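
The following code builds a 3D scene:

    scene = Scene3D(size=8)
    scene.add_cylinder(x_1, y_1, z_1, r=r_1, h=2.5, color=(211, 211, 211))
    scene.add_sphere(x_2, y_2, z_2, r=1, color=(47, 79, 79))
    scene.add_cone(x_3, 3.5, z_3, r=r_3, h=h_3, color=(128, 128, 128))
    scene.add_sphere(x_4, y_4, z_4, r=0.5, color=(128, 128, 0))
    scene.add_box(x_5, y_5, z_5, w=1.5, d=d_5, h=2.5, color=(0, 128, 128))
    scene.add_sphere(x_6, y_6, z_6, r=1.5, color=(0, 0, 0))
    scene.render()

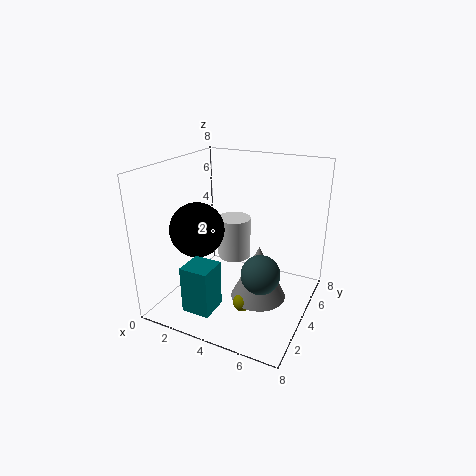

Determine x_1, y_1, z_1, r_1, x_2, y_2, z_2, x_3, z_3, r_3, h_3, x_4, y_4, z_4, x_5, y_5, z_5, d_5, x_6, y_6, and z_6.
x_1 = 3; y_1 = 5.5; z_1 = 2; r_1 = 1; x_2 = 6; y_2 = 2.5; z_2 = 3; x_3 = 5.5; z_3 = 1; r_3 = 1.5; h_3 = 3; x_4 = 5; y_4 = 2.5; z_4 = 1; x_5 = 2.5; y_5 = 0.5; z_5 = 1; d_5 = 1.5; x_6 = 2; y_6 = 3; z_6 = 4.5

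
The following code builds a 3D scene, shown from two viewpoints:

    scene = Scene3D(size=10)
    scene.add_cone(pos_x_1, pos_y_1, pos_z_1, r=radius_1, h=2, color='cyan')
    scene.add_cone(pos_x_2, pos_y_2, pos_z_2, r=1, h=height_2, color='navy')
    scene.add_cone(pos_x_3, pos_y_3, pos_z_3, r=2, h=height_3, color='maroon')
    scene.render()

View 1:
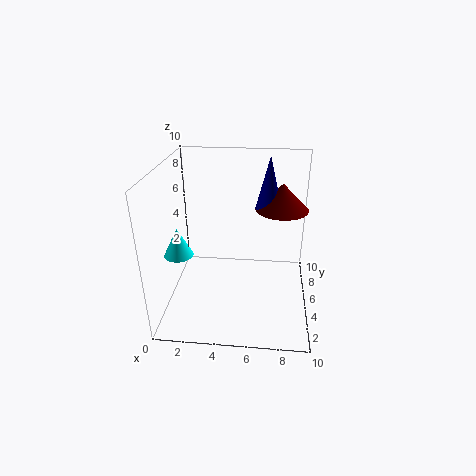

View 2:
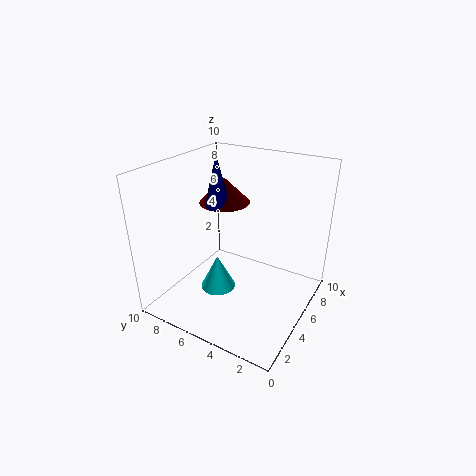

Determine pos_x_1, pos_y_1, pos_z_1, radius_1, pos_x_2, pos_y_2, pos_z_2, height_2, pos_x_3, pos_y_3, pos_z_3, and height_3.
pos_x_1 = 1
pos_y_1 = 4
pos_z_1 = 4
radius_1 = 1
pos_x_2 = 7
pos_y_2 = 8
pos_z_2 = 6
height_2 = 4
pos_x_3 = 8
pos_y_3 = 8
pos_z_3 = 6
height_3 = 2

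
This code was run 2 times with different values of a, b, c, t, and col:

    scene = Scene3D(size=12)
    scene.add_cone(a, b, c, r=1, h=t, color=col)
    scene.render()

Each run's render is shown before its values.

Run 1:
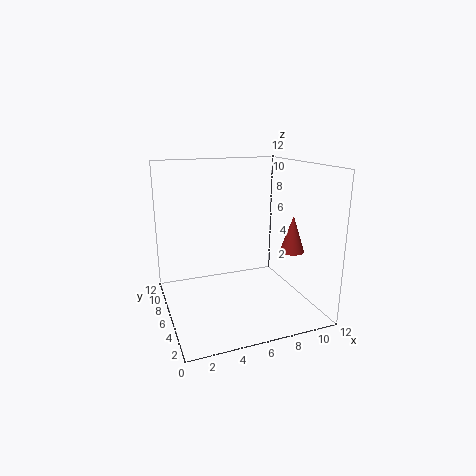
a = 10; b = 4; c = 5; t = 3; col = 'brown'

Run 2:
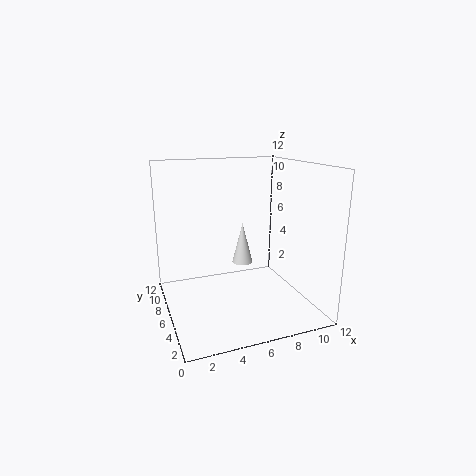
a = 8; b = 10; c = 2; t = 4; col = 'white'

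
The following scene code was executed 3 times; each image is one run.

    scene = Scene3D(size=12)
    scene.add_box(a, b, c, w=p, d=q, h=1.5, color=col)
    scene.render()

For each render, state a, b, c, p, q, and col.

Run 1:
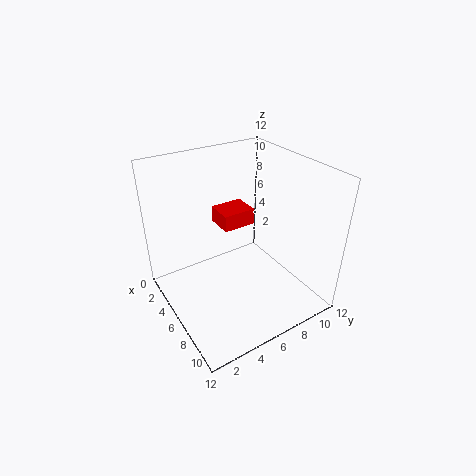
a = 1.5
b = 6
c = 5.5
p = 2.5
q = 3
col = 'red'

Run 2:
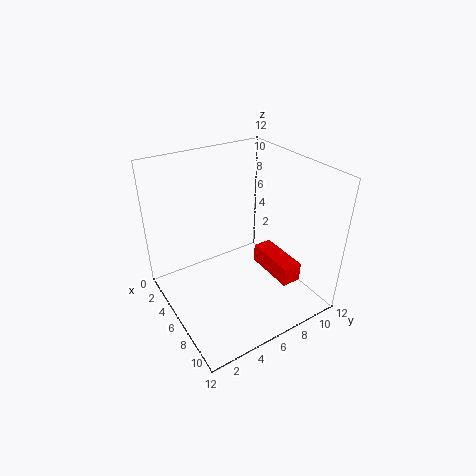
a = 7
b = 7
c = 4
p = 4
q = 1.5
col = 'red'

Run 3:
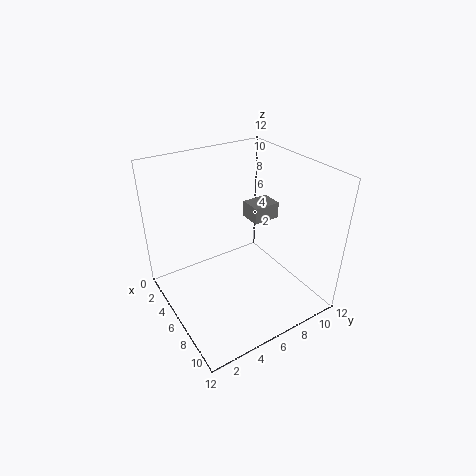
a = 3
b = 8.5
c = 6
p = 2
q = 2.5
col = 'gray'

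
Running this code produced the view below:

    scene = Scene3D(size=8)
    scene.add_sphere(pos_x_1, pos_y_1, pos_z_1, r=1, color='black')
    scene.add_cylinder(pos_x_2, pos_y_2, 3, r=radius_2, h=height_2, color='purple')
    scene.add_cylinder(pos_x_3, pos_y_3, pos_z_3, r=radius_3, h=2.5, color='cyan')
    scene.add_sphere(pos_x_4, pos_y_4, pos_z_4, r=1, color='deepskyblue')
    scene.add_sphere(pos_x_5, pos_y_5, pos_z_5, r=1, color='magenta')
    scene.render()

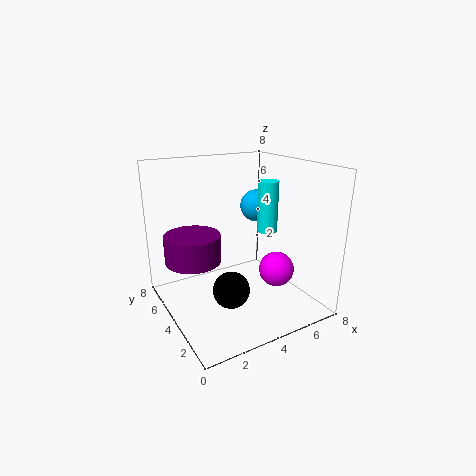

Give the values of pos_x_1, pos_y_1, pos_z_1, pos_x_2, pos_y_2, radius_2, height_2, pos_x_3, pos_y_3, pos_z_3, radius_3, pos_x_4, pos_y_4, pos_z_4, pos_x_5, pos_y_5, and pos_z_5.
pos_x_1 = 3; pos_y_1 = 3; pos_z_1 = 1.5; pos_x_2 = 1.5; pos_y_2 = 4.5; radius_2 = 1.5; height_2 = 1.5; pos_x_3 = 4.5; pos_y_3 = 2; pos_z_3 = 5; radius_3 = 0.5; pos_x_4 = 6.5; pos_y_4 = 6; pos_z_4 = 5; pos_x_5 = 6; pos_y_5 = 3; pos_z_5 = 2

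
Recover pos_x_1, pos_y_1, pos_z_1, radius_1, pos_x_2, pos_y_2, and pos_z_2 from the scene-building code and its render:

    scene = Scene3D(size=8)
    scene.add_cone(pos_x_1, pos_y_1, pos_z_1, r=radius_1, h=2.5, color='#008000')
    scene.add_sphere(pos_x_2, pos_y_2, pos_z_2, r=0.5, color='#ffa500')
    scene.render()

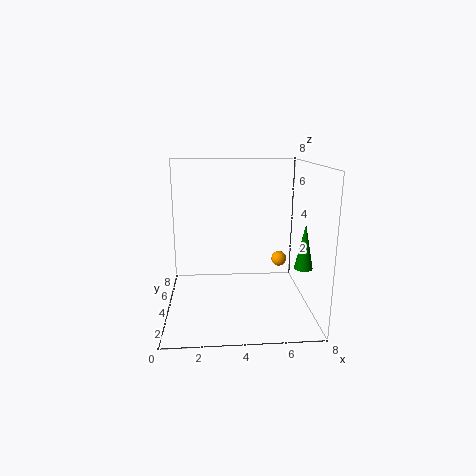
pos_x_1 = 7.5; pos_y_1 = 3; pos_z_1 = 2.5; radius_1 = 0.5; pos_x_2 = 7; pos_y_2 = 7; pos_z_2 = 1.5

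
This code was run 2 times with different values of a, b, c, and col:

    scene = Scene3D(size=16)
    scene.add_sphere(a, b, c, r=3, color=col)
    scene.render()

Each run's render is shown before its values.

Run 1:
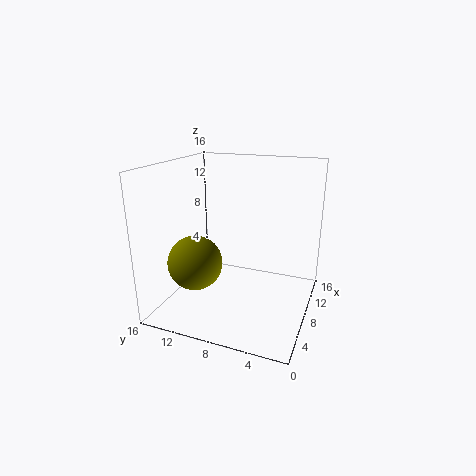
a = 5.25; b = 12; c = 5.5; col = 'olive'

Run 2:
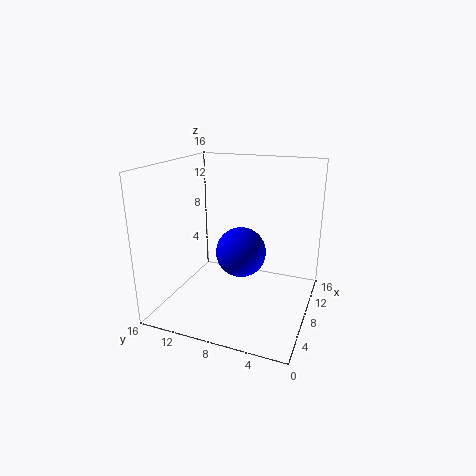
a = 10.25; b = 8.5; c = 5.25; col = 'blue'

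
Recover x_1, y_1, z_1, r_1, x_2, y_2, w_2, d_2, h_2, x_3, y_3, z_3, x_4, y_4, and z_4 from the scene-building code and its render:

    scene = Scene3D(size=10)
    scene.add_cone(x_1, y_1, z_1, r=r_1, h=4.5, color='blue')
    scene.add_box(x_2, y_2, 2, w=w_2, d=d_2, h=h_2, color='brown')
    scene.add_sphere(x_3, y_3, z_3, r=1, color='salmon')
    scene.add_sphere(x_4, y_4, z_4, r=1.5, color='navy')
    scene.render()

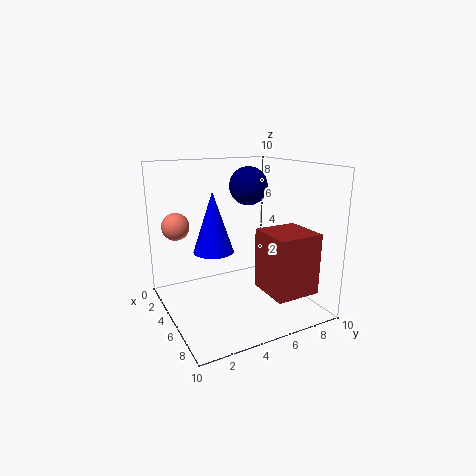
x_1 = 3, y_1 = 4, z_1 = 3.5, r_1 = 1.5, x_2 = 6.5, y_2 = 5.5, w_2 = 3, d_2 = 3, h_2 = 4, x_3 = 2, y_3 = 1.5, z_3 = 5.5, x_4 = 2, y_4 = 7.5, z_4 = 8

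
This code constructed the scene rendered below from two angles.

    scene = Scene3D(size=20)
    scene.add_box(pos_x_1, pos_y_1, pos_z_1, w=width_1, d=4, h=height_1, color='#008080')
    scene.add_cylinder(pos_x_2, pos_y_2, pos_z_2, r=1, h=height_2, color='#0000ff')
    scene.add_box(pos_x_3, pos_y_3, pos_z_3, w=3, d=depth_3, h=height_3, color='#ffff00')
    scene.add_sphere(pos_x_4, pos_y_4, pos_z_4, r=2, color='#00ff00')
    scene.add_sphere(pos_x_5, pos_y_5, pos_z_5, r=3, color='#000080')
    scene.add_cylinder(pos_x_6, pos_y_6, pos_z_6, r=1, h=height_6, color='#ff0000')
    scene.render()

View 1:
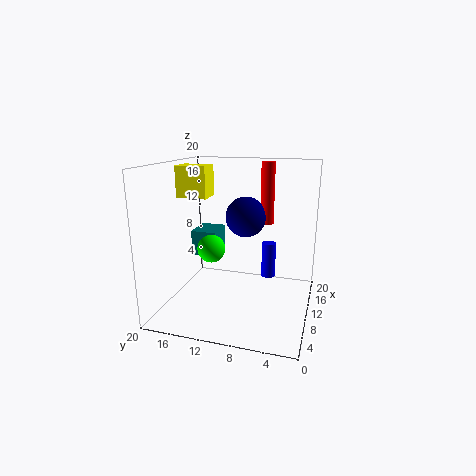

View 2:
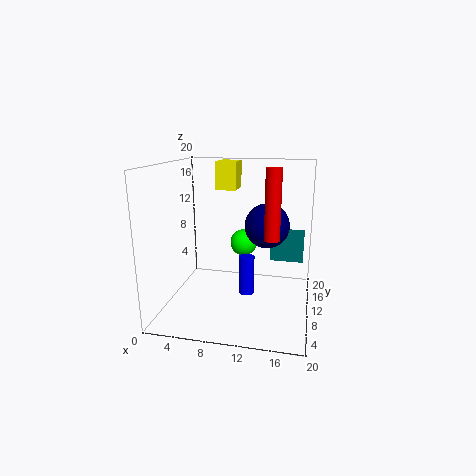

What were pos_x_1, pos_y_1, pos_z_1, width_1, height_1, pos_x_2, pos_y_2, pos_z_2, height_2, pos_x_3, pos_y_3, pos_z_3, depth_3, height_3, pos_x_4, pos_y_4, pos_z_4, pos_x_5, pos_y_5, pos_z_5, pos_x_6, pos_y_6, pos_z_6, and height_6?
pos_x_1 = 14, pos_y_1 = 15, pos_z_1 = 5, width_1 = 5, height_1 = 4, pos_x_2 = 12, pos_y_2 = 6, pos_z_2 = 4, height_2 = 5, pos_x_3 = 6, pos_y_3 = 13, pos_z_3 = 16, depth_3 = 4, height_3 = 4, pos_x_4 = 10, pos_y_4 = 14, pos_z_4 = 8, pos_x_5 = 14, pos_y_5 = 10, pos_z_5 = 12, pos_x_6 = 15, pos_y_6 = 7, pos_z_6 = 11, height_6 = 9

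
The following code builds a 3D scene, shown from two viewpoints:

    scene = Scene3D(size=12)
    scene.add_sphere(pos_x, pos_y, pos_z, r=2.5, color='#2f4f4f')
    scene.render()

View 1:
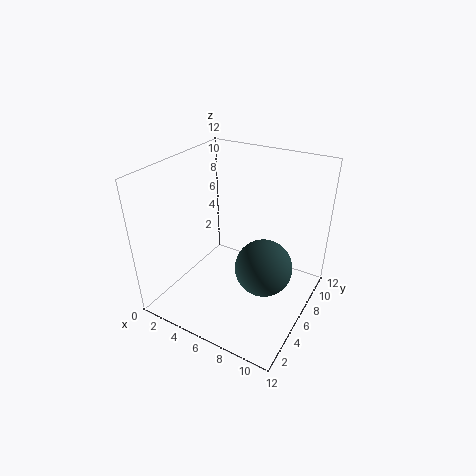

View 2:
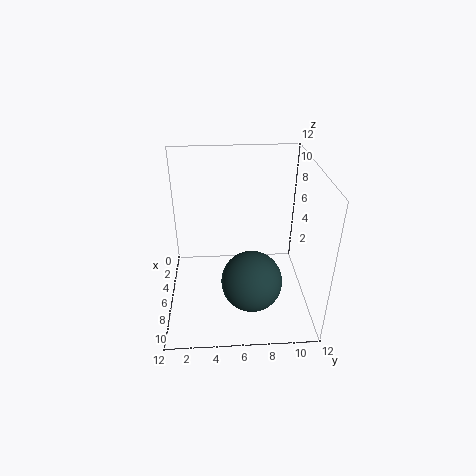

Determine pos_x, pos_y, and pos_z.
pos_x = 8; pos_y = 7; pos_z = 3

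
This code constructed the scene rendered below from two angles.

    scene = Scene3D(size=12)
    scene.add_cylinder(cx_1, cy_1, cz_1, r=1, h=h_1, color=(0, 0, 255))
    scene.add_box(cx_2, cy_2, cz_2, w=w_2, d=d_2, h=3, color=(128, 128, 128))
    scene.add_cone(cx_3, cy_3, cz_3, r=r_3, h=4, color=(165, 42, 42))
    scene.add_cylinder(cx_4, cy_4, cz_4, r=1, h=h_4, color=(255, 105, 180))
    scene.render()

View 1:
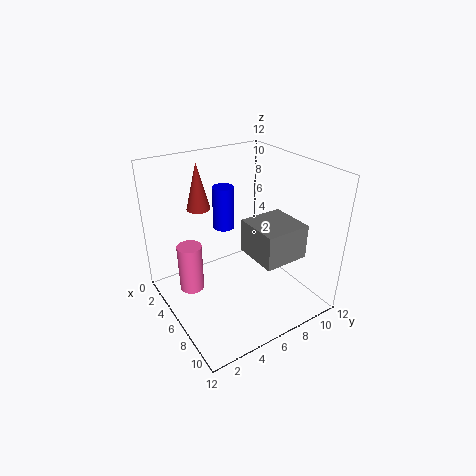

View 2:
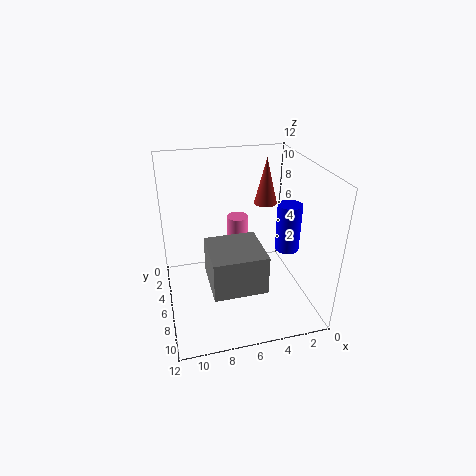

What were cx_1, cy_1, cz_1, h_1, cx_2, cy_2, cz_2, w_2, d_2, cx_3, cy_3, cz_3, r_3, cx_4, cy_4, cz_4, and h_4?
cx_1 = 2, cy_1 = 7, cz_1 = 5, h_1 = 4, cx_2 = 5, cy_2 = 7, cz_2 = 4, w_2 = 4, d_2 = 4, cx_3 = 3, cy_3 = 4, cz_3 = 8, r_3 = 1, cx_4 = 5, cy_4 = 2, cz_4 = 2, h_4 = 4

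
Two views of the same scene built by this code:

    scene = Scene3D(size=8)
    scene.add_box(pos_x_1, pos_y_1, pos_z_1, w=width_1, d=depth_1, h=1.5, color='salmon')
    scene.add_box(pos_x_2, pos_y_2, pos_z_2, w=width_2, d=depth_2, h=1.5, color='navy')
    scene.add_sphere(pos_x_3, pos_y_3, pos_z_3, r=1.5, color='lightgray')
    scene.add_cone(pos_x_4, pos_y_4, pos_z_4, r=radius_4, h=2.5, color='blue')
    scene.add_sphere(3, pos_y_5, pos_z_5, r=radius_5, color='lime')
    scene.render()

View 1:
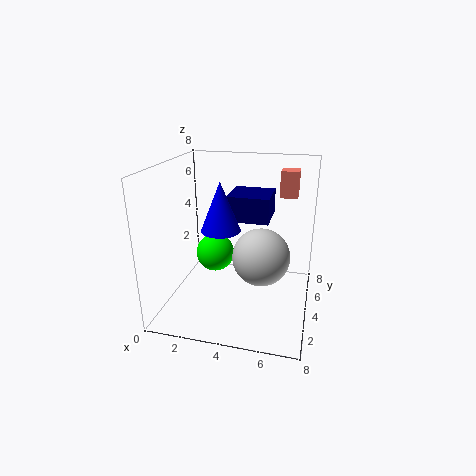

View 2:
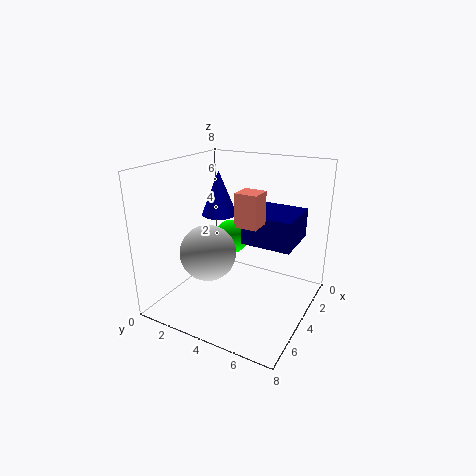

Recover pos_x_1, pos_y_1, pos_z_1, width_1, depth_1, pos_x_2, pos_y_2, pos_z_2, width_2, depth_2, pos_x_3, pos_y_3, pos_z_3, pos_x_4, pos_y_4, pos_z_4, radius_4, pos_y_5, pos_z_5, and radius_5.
pos_x_1 = 6; pos_y_1 = 5.5; pos_z_1 = 6; width_1 = 1; depth_1 = 1; pos_x_2 = 3; pos_y_2 = 5; pos_z_2 = 4.5; width_2 = 2.5; depth_2 = 2.5; pos_x_3 = 5.5; pos_y_3 = 3; pos_z_3 = 3.5; pos_x_4 = 3.5; pos_y_4 = 2.5; pos_z_4 = 5; radius_4 = 1; pos_y_5 = 3; pos_z_5 = 3.5; radius_5 = 1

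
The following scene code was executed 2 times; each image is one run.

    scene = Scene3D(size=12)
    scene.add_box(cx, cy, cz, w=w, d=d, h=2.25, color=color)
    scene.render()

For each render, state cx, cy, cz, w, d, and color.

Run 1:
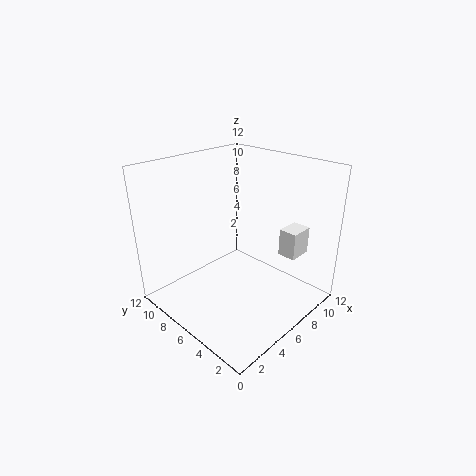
cx = 8
cy = 1.75
cz = 4.75
w = 2
d = 1.5
color = 'white'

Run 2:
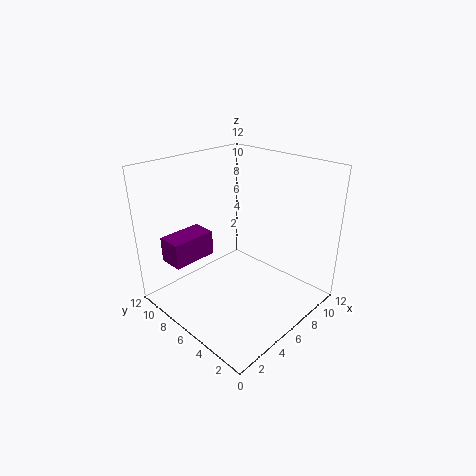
cx = 2
cy = 9.25
cz = 3.25
w = 4
d = 2.25
color = 'purple'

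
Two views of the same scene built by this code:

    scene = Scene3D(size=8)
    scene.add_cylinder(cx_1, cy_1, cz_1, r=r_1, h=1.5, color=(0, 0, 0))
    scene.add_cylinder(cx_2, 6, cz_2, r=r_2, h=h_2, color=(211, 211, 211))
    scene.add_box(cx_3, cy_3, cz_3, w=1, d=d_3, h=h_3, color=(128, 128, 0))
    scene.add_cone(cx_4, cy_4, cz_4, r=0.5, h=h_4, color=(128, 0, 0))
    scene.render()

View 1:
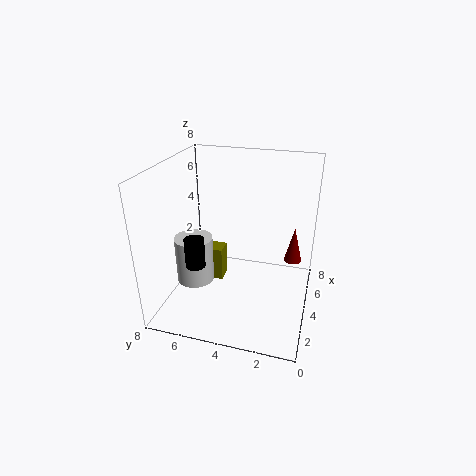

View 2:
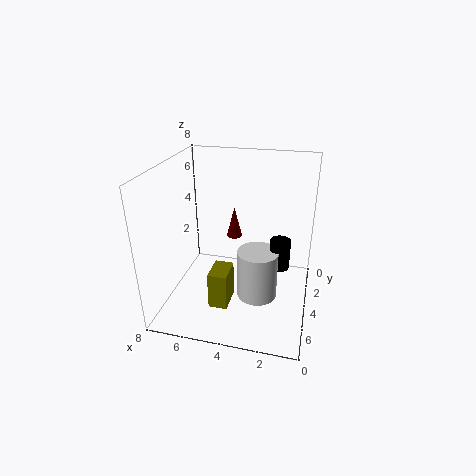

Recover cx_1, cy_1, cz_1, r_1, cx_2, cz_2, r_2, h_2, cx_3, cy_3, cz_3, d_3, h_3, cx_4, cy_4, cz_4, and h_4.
cx_1 = 1.5, cy_1 = 5.5, cz_1 = 3.5, r_1 = 0.5, cx_2 = 2.5, cz_2 = 2, r_2 = 1, h_2 = 2.5, cx_3 = 4, cy_3 = 5, cz_3 = 1, d_3 = 1.5, h_3 = 2, cx_4 = 5, cy_4 = 1, cz_4 = 2.5, h_4 = 2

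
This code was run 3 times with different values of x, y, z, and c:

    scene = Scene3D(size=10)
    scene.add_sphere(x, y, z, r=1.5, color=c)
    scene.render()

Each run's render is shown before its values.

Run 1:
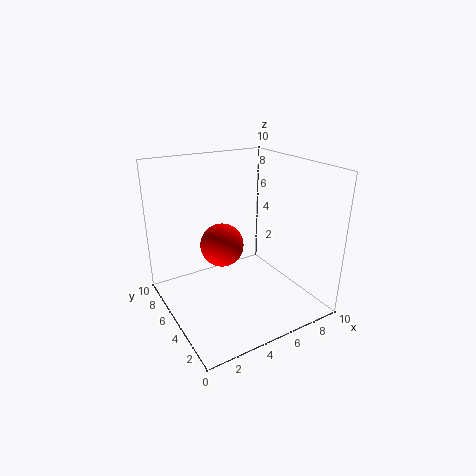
x = 4
y = 5.5
z = 4.5
c = 'red'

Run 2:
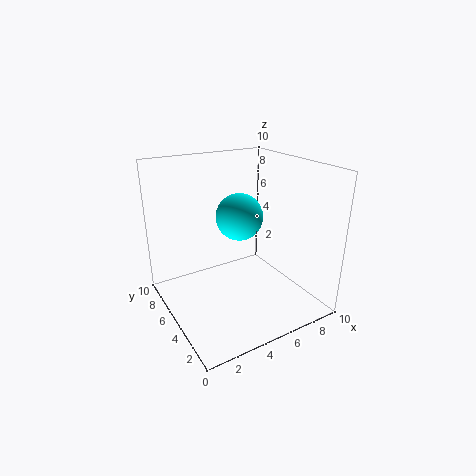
x = 4.5
y = 4
z = 7
c = 'cyan'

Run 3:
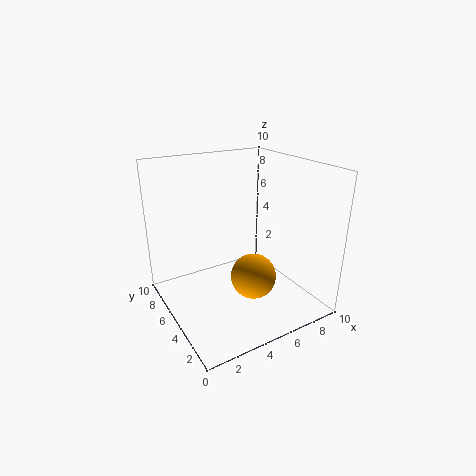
x = 5
y = 3
z = 3
c = 'orange'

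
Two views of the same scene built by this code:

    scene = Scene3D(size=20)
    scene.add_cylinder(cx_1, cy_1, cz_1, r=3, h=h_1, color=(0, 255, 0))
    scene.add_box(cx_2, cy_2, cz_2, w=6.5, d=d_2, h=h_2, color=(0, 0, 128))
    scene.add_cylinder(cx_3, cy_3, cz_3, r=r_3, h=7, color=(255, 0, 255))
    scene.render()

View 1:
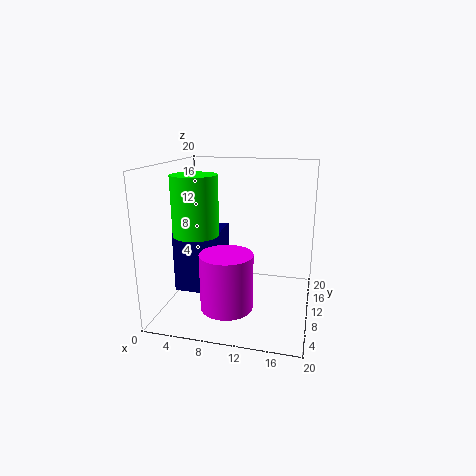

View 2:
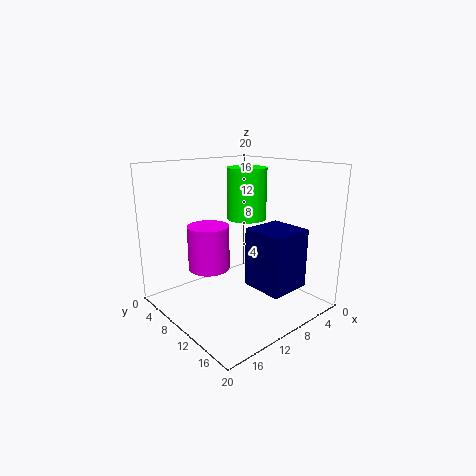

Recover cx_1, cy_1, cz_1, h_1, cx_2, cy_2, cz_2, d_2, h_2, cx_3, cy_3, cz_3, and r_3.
cx_1 = 5.25; cy_1 = 6.5; cz_1 = 11.25; h_1 = 7.75; cx_2 = 0.75; cy_2 = 8.5; cz_2 = 1.5; d_2 = 6.5; h_2 = 9; cx_3 = 10.25; cy_3 = 3.25; cz_3 = 3.25; r_3 = 3.25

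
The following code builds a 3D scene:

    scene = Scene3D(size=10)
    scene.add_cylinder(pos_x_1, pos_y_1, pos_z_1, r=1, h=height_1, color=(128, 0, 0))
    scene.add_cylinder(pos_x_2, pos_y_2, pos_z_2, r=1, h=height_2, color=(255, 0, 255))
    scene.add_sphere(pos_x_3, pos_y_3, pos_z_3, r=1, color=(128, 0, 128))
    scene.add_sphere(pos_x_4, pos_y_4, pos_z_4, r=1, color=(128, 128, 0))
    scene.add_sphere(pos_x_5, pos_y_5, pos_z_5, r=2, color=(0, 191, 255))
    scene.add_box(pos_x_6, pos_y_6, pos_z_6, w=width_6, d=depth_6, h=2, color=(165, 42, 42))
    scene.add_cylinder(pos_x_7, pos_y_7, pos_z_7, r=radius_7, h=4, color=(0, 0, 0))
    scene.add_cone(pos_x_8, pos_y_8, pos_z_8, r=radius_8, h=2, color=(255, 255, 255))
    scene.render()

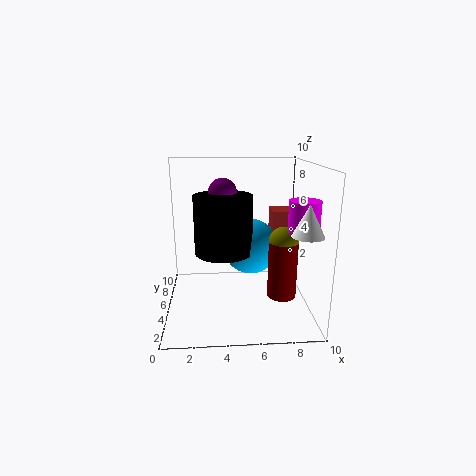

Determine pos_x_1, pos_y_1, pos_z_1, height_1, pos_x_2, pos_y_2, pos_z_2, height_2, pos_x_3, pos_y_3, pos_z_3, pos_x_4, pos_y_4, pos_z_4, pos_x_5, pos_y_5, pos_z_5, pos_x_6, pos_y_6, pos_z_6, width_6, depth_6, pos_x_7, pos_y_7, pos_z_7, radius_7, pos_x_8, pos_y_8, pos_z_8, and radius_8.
pos_x_1 = 8, pos_y_1 = 4, pos_z_1 = 1, height_1 = 4, pos_x_2 = 9, pos_y_2 = 3, pos_z_2 = 6, height_2 = 2, pos_x_3 = 4, pos_y_3 = 6, pos_z_3 = 8, pos_x_4 = 8, pos_y_4 = 4, pos_z_4 = 5, pos_x_5 = 6, pos_y_5 = 6, pos_z_5 = 4, pos_x_6 = 8, pos_y_6 = 8, pos_z_6 = 4, width_6 = 2, depth_6 = 2, pos_x_7 = 4, pos_y_7 = 5, pos_z_7 = 4, radius_7 = 2, pos_x_8 = 9, pos_y_8 = 2, pos_z_8 = 6, radius_8 = 1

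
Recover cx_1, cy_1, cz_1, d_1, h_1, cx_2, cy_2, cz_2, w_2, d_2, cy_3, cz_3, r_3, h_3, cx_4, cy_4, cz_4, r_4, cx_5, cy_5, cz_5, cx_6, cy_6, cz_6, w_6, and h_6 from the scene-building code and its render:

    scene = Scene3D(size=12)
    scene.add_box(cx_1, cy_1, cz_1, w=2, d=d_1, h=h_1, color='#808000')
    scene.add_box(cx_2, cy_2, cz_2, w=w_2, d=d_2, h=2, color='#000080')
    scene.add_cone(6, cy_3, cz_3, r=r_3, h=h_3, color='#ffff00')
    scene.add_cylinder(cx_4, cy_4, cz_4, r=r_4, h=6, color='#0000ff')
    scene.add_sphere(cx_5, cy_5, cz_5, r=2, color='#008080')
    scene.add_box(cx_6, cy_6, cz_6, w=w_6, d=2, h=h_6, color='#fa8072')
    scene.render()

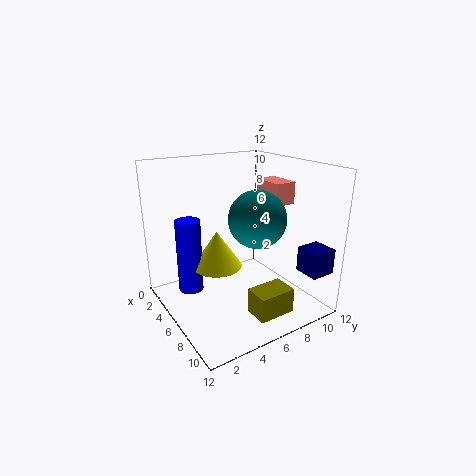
cx_1 = 9, cy_1 = 5, cz_1 = 1, d_1 = 3, h_1 = 2, cx_2 = 10, cy_2 = 9, cz_2 = 4, w_2 = 2, d_2 = 2, cy_3 = 4, cz_3 = 4, r_3 = 2, h_3 = 3, cx_4 = 5, cy_4 = 2, cz_4 = 2, r_4 = 1, cx_5 = 10, cy_5 = 5, cz_5 = 9, cx_6 = 3, cy_6 = 10, cz_6 = 8, w_6 = 3, h_6 = 2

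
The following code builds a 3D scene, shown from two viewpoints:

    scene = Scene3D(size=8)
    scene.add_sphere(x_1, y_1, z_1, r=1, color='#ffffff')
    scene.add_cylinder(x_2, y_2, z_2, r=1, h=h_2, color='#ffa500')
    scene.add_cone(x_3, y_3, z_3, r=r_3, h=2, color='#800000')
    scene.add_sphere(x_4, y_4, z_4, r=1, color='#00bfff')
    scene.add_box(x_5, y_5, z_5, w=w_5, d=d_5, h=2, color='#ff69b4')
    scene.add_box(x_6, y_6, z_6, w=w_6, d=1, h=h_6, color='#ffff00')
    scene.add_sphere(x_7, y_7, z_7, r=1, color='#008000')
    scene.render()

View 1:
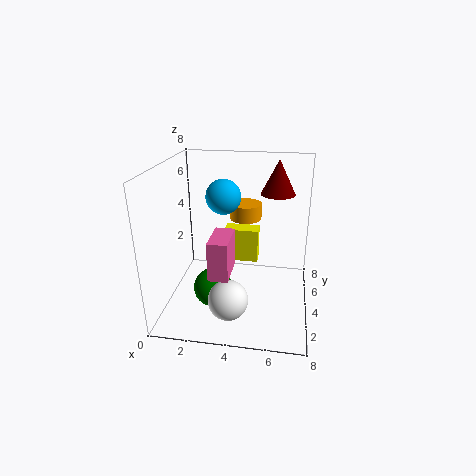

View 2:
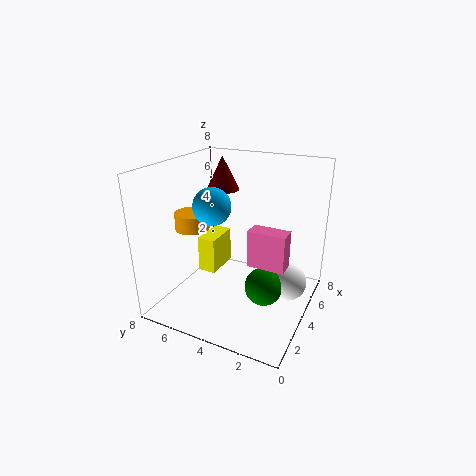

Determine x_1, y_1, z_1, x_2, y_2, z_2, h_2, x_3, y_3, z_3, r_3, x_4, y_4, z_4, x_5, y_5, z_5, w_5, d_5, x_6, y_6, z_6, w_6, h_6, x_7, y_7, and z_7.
x_1 = 4; y_1 = 1; z_1 = 2; x_2 = 4; y_2 = 7; z_2 = 4; h_2 = 1; x_3 = 6; y_3 = 6; z_3 = 6; r_3 = 1; x_4 = 3; y_4 = 5; z_4 = 6; x_5 = 3; y_5 = 1; z_5 = 3; w_5 = 1; d_5 = 2; x_6 = 3; y_6 = 5; z_6 = 2; w_6 = 2; h_6 = 2; x_7 = 3; y_7 = 2; z_7 = 2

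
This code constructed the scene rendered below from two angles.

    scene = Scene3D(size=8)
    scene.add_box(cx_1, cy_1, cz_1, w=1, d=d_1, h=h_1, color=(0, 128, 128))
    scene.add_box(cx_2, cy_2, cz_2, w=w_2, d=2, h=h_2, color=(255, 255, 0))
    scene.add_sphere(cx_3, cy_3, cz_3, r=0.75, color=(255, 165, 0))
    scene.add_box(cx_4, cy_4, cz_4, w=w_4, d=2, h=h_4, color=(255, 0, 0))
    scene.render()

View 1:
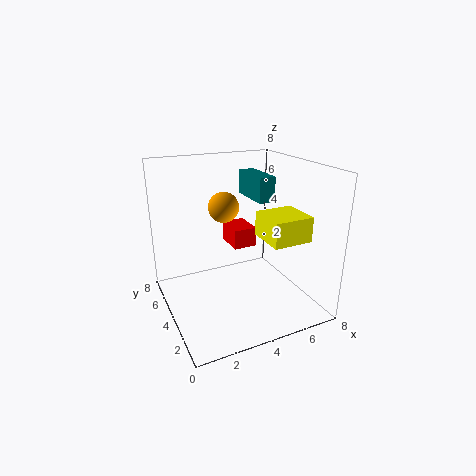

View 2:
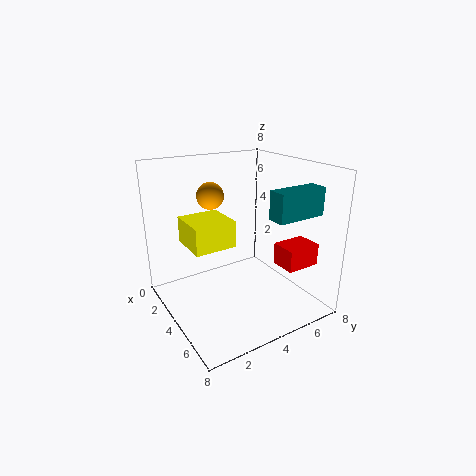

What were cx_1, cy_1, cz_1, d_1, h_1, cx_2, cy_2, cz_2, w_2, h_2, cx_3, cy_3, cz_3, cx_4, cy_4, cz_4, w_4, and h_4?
cx_1 = 5.75; cy_1 = 4.75; cz_1 = 5.5; d_1 = 2.75; h_1 = 1.5; cx_2 = 4.25; cy_2 = 0.5; cz_2 = 4.75; w_2 = 2; h_2 = 1.25; cx_3 = 2.75; cy_3 = 3; cz_3 = 6.25; cx_4 = 4.75; cy_4 = 6; cz_4 = 2.25; w_4 = 1.5; h_4 = 1.25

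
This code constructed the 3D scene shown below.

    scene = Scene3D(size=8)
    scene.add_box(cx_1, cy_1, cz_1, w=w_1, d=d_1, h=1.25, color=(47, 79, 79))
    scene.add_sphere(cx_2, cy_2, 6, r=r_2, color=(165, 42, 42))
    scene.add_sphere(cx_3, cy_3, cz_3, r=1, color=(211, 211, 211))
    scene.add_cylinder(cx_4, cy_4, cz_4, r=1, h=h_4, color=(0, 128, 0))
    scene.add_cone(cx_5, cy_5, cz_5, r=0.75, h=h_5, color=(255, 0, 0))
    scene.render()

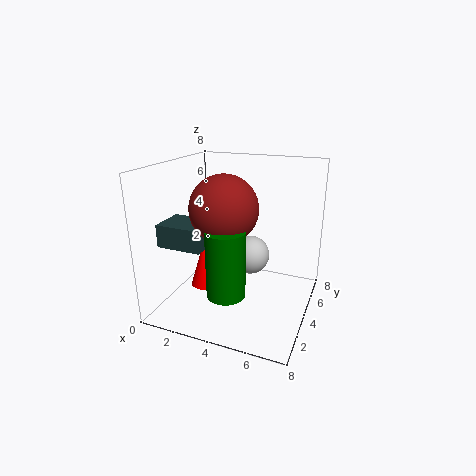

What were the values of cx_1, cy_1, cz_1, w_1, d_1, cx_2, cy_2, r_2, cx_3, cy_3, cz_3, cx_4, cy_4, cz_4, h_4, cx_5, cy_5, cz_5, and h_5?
cx_1 = 0.25; cy_1 = 1.75; cz_1 = 3.75; w_1 = 2.5; d_1 = 2; cx_2 = 3.75; cy_2 = 2.75; r_2 = 1.75; cx_3 = 5; cy_3 = 3.25; cz_3 = 3.5; cx_4 = 4.25; cy_4 = 1.75; cz_4 = 1.75; h_4 = 3.5; cx_5 = 2.5; cy_5 = 2.75; cz_5 = 1.5; h_5 = 2.5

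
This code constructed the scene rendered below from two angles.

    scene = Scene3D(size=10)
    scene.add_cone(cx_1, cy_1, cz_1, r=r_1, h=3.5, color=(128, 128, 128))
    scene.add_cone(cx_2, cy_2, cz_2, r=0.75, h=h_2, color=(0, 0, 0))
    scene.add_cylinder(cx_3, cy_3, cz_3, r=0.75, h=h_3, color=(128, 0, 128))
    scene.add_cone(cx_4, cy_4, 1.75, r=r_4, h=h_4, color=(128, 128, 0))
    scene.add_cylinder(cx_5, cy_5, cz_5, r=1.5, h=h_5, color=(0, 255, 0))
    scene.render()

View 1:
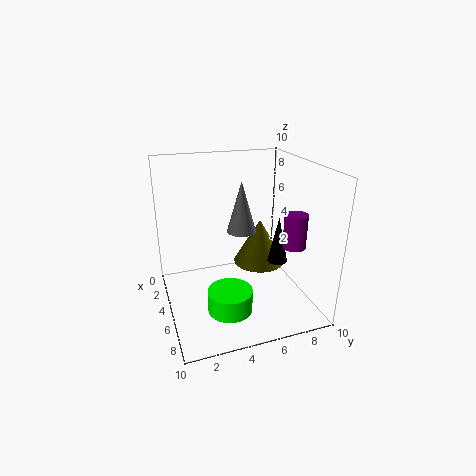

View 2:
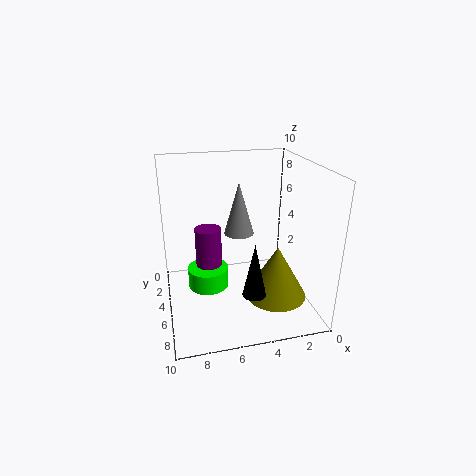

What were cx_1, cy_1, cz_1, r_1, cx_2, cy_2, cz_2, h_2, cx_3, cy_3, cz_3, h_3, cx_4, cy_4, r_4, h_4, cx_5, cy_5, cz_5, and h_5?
cx_1 = 5; cy_1 = 5.25; cz_1 = 5.5; r_1 = 1; cx_2 = 4.75; cy_2 = 8.25; cz_2 = 2.5; h_2 = 3.5; cx_3 = 7.5; cy_3 = 8; cz_3 = 5; h_3 = 2.25; cx_4 = 3; cy_4 = 7.5; r_4 = 2; h_4 = 3.5; cx_5 = 7; cy_5 = 3.75; cz_5 = 0.75; h_5 = 1.5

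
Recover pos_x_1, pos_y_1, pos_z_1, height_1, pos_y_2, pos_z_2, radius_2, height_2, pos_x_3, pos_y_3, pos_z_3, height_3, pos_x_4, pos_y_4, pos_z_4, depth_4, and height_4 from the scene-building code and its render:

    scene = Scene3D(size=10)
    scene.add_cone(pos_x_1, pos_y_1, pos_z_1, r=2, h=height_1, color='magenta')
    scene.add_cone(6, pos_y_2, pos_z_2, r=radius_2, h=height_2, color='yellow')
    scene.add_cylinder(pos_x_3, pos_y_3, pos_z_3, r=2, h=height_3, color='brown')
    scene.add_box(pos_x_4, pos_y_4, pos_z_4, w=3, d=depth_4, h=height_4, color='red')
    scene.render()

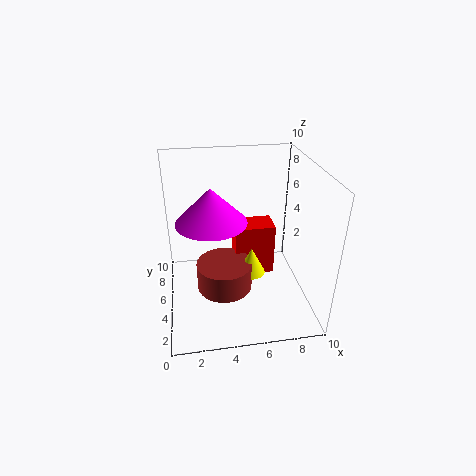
pos_x_1 = 3
pos_y_1 = 2
pos_z_1 = 8
height_1 = 2
pos_y_2 = 5
pos_z_2 = 2
radius_2 = 1
height_2 = 2
pos_x_3 = 4
pos_y_3 = 5
pos_z_3 = 1
height_3 = 2
pos_x_4 = 5
pos_y_4 = 6
pos_z_4 = 1
depth_4 = 2
height_4 = 4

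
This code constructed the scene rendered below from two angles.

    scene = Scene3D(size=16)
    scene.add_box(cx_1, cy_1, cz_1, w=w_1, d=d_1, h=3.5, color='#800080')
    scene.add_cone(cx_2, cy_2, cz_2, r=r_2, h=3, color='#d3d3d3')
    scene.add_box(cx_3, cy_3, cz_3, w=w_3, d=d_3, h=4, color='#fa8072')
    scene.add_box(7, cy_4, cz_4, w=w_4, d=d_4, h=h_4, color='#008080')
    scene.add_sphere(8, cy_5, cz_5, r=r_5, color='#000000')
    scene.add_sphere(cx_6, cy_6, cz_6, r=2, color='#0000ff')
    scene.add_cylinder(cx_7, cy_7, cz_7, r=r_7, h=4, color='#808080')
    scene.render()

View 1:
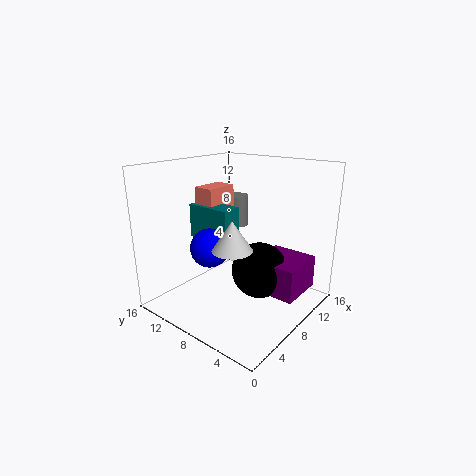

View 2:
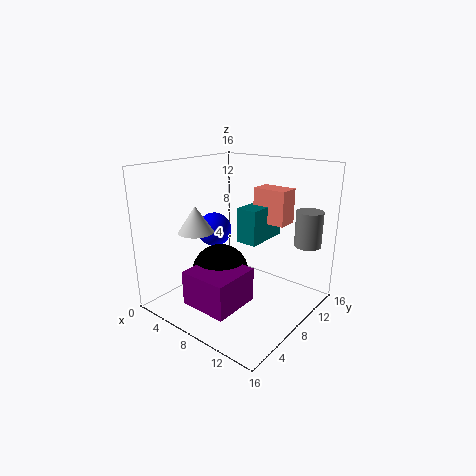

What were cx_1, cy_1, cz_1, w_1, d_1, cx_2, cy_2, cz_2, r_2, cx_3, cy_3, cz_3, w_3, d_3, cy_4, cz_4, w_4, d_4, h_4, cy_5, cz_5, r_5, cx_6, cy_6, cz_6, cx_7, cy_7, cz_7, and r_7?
cx_1 = 7
cy_1 = 0.5
cz_1 = 3
w_1 = 5
d_1 = 5
cx_2 = 4
cy_2 = 5.5
cz_2 = 8.5
r_2 = 2
cx_3 = 7.5
cy_3 = 11.5
cz_3 = 9
w_3 = 4
d_3 = 2.5
cy_4 = 9
cz_4 = 7
w_4 = 2.5
d_4 = 5.5
h_4 = 4
cy_5 = 5
cz_5 = 5
r_5 = 3
cx_6 = 4
cy_6 = 8.5
cz_6 = 8
cx_7 = 14
cy_7 = 13
cz_7 = 7
r_7 = 1.5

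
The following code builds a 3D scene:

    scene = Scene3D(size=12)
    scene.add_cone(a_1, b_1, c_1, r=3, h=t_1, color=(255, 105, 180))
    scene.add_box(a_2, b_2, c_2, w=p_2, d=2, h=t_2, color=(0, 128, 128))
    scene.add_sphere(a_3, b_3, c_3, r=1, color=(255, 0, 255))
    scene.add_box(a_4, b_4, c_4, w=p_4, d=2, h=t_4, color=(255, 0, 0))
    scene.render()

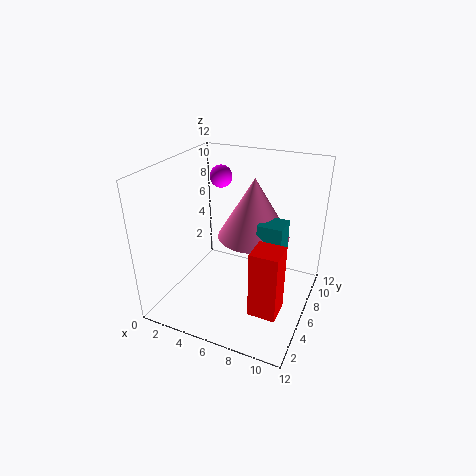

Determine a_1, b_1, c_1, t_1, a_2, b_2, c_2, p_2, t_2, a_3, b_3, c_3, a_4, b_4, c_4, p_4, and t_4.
a_1 = 7, b_1 = 7, c_1 = 6, t_1 = 5, a_2 = 8, b_2 = 5, c_2 = 4, p_2 = 2, t_2 = 4, a_3 = 3, b_3 = 9, c_3 = 10, a_4 = 9, b_4 = 1, c_4 = 3, p_4 = 2, t_4 = 5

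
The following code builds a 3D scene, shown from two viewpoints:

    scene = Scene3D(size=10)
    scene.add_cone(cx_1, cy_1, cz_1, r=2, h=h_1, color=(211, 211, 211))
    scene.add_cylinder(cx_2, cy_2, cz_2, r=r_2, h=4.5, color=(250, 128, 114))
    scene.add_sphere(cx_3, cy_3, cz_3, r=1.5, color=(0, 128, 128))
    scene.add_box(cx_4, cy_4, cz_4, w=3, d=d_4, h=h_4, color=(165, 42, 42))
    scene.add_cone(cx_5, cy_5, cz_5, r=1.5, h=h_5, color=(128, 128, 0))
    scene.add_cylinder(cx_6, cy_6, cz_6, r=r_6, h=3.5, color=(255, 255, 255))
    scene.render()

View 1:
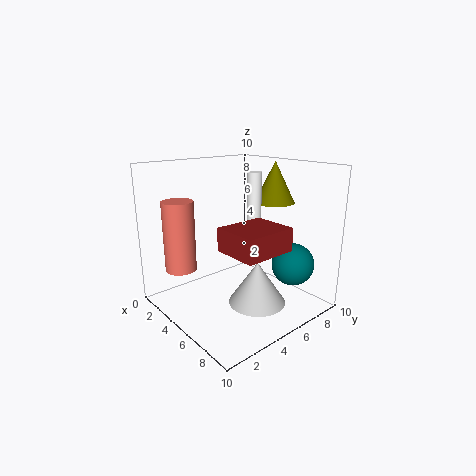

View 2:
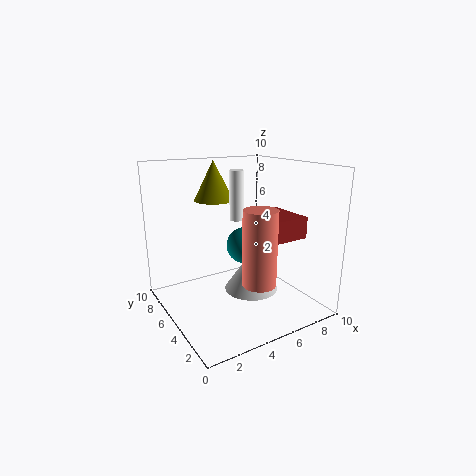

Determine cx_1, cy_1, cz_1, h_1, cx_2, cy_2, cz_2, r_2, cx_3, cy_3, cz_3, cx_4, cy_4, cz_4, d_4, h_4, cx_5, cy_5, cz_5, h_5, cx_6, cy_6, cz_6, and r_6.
cx_1 = 6.5, cy_1 = 5.5, cz_1 = 0.5, h_1 = 3, cx_2 = 4, cy_2 = 1, cz_2 = 3.5, r_2 = 1, cx_3 = 7.5, cy_3 = 8, cz_3 = 3, cx_4 = 6, cy_4 = 2.5, cz_4 = 5, d_4 = 3.5, h_4 = 1.5, cx_5 = 5, cy_5 = 8.5, cz_5 = 7, h_5 = 3, cx_6 = 5.5, cy_6 = 6, cz_6 = 6, r_6 = 0.5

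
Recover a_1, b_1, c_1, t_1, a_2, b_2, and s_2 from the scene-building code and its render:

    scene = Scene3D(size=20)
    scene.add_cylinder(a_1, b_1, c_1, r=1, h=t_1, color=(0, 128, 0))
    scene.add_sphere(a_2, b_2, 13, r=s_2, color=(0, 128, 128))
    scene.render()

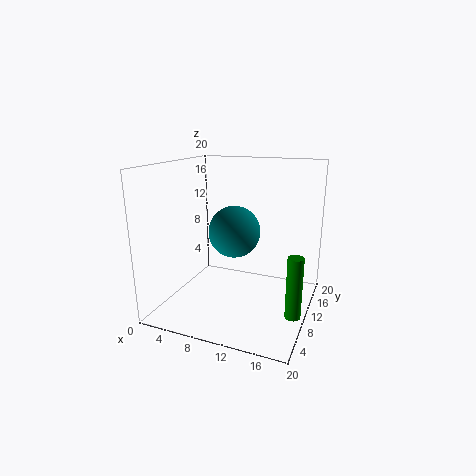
a_1 = 19
b_1 = 6
c_1 = 2
t_1 = 8
a_2 = 12
b_2 = 4
s_2 = 3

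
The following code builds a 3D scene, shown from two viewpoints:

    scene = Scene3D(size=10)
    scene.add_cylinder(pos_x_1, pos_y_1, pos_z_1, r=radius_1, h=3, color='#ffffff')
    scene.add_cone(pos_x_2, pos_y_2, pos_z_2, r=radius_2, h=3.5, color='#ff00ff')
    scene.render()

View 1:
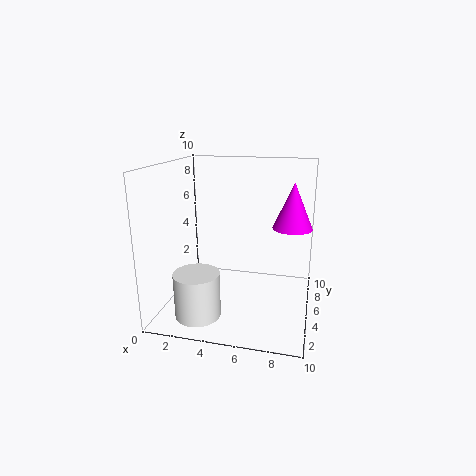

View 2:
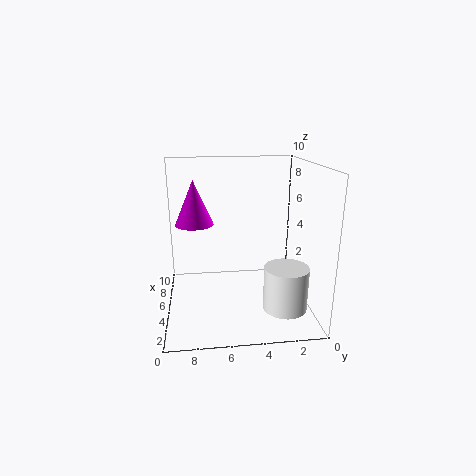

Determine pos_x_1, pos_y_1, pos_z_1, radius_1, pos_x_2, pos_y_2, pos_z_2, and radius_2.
pos_x_1 = 3, pos_y_1 = 2, pos_z_1 = 0.5, radius_1 = 1.5, pos_x_2 = 8.5, pos_y_2 = 8, pos_z_2 = 5, radius_2 = 1.5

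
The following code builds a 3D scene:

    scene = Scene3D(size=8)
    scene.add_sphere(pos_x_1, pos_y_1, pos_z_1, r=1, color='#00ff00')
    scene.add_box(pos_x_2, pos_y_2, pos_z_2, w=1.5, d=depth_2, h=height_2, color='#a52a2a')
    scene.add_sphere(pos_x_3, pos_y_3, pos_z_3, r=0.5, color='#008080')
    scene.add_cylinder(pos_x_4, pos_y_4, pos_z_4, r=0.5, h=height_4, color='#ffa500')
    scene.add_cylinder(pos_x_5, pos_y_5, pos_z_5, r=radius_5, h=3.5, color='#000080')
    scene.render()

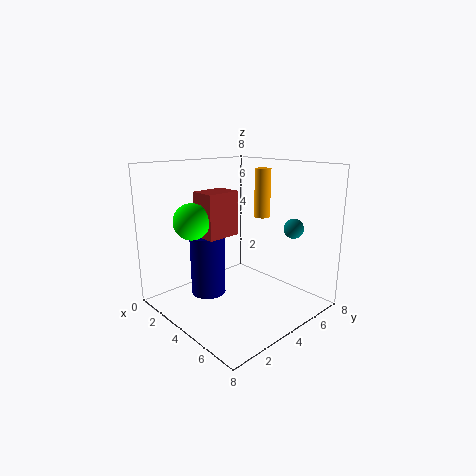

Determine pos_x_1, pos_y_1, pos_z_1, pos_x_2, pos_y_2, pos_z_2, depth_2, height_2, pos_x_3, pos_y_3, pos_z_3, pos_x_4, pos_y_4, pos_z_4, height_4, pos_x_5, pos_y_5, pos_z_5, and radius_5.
pos_x_1 = 2.5, pos_y_1 = 2, pos_z_1 = 5, pos_x_2 = 2, pos_y_2 = 2.5, pos_z_2 = 4, depth_2 = 2, height_2 = 2.5, pos_x_3 = 7, pos_y_3 = 5, pos_z_3 = 5, pos_x_4 = 3, pos_y_4 = 7, pos_z_4 = 4.5, height_4 = 3, pos_x_5 = 2.5, pos_y_5 = 3, pos_z_5 = 0.5, radius_5 = 1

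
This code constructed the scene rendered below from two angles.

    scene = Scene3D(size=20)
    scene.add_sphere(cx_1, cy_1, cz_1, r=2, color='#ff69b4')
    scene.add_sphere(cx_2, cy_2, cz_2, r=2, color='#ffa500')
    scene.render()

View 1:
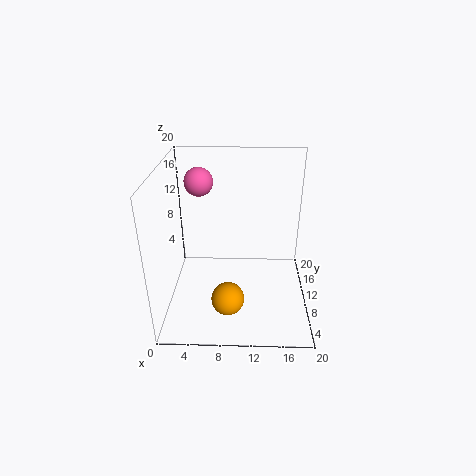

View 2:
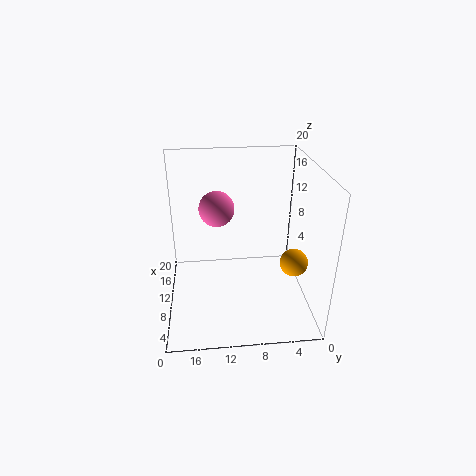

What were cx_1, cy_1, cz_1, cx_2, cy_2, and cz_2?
cx_1 = 4.5; cy_1 = 13; cz_1 = 17; cx_2 = 9; cy_2 = 2; cz_2 = 6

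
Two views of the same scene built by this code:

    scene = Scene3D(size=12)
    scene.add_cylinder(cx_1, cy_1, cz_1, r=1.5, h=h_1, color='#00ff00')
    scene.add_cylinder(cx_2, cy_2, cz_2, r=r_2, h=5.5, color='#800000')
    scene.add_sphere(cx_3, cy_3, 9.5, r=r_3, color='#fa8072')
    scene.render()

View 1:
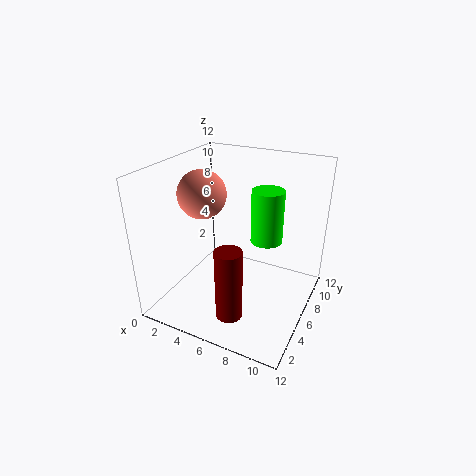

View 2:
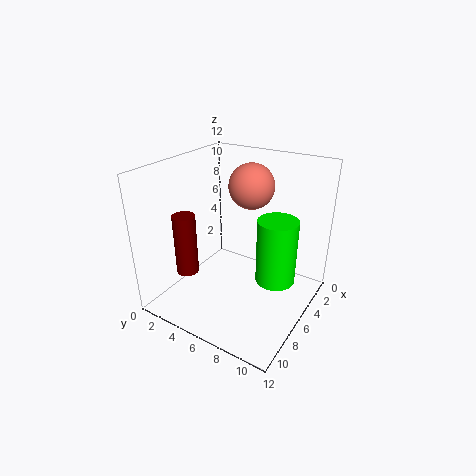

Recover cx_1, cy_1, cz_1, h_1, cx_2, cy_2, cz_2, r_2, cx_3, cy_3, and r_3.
cx_1 = 7; cy_1 = 10; cz_1 = 4; h_1 = 5; cx_2 = 7.5; cy_2 = 1.5; cz_2 = 2; r_2 = 1; cx_3 = 3; cy_3 = 5.5; r_3 = 2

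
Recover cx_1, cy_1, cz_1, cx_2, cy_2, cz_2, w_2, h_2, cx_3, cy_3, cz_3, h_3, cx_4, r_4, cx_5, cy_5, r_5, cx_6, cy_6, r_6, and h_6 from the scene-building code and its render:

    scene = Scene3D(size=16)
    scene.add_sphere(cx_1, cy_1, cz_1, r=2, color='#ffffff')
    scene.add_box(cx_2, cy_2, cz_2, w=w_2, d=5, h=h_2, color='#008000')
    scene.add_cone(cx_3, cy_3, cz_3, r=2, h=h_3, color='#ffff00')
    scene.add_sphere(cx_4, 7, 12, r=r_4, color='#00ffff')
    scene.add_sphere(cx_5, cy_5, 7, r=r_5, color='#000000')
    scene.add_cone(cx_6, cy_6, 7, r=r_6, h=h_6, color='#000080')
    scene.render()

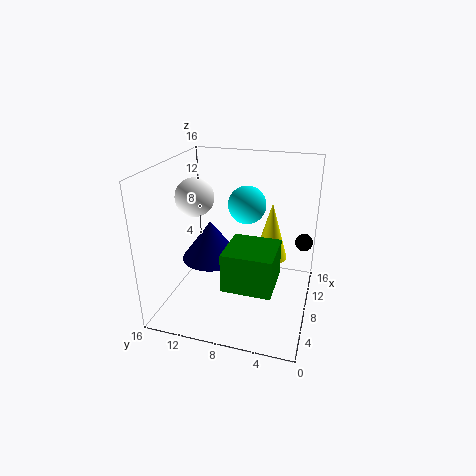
cx_1 = 6; cy_1 = 12; cz_1 = 13; cx_2 = 2; cy_2 = 3; cz_2 = 5; w_2 = 5; h_2 = 4; cx_3 = 12; cy_3 = 5; cz_3 = 4; h_3 = 7; cx_4 = 8; r_4 = 2; cx_5 = 11; cy_5 = 1; r_5 = 1; cx_6 = 5; cy_6 = 10; r_6 = 3; h_6 = 4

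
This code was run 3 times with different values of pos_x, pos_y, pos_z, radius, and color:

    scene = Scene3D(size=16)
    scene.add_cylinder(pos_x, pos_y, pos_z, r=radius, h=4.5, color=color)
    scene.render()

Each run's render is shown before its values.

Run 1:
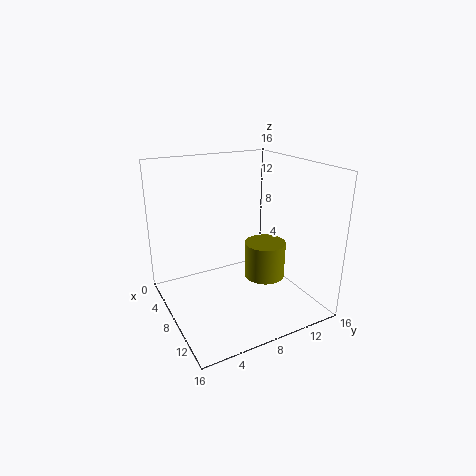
pos_x = 6.75
pos_y = 12.5
pos_z = 1.5
radius = 2.5
color = 'olive'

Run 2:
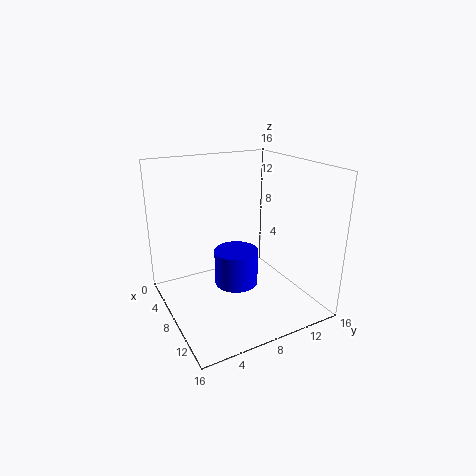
pos_x = 4.75
pos_y = 9.5
pos_z = 0.25
radius = 2.75
color = 'blue'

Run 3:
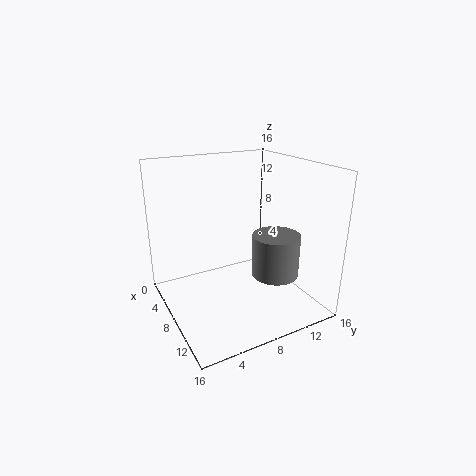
pos_x = 11.75
pos_y = 10.5
pos_z = 4.75
radius = 2.5
color = 'gray'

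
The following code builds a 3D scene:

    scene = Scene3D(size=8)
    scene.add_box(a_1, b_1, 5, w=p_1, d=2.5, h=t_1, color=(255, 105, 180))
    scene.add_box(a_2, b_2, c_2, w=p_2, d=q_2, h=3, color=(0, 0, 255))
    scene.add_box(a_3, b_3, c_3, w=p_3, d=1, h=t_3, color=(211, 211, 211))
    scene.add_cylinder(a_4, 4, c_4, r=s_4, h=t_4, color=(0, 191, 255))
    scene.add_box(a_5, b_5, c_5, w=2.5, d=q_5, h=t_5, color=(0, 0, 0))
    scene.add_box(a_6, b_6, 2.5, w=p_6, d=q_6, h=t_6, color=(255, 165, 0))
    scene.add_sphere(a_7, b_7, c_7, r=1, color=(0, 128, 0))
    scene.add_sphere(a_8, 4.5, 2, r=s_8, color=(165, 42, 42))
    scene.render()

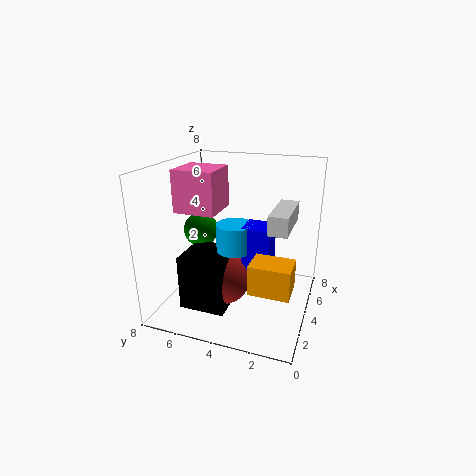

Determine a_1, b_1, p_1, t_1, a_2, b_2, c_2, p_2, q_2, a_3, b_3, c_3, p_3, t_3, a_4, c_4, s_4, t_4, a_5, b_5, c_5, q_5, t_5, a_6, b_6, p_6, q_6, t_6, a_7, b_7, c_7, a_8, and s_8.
a_1 = 4, b_1 = 5.5, p_1 = 2.5, t_1 = 2.5, a_2 = 3, b_2 = 2, c_2 = 2, p_2 = 1.5, q_2 = 1.5, a_3 = 2.5, b_3 = 1, c_3 = 5, p_3 = 3, t_3 = 1, a_4 = 3.5, c_4 = 3.5, s_4 = 1, t_4 = 1.5, a_5 = 1.5, b_5 = 4, c_5 = 0.5, q_5 = 2.5, t_5 = 3, a_6 = 1, b_6 = 0.5, p_6 = 1.5, q_6 = 2, t_6 = 1.5, a_7 = 4.5, b_7 = 6.5, c_7 = 4, a_8 = 3, s_8 = 1.5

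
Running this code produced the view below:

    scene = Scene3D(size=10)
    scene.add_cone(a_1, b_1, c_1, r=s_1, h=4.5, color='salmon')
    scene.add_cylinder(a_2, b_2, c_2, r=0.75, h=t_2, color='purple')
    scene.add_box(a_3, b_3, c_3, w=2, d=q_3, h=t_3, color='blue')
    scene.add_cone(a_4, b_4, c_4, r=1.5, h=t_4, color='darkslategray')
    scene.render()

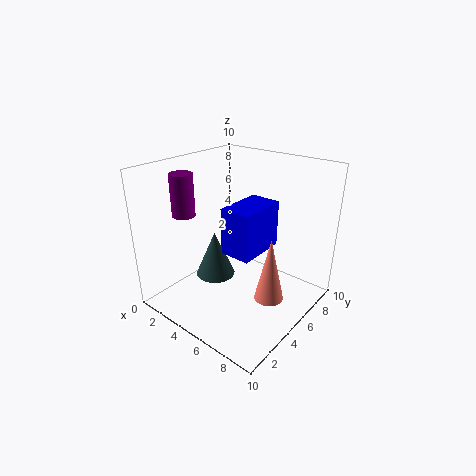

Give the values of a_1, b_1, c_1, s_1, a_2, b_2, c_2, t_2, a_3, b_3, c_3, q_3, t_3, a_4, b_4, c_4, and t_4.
a_1 = 7.75
b_1 = 5
c_1 = 1.25
s_1 = 1
a_2 = 2.75
b_2 = 2.25
c_2 = 7
t_2 = 2.75
a_3 = 5.5
b_3 = 2.75
c_3 = 5
q_3 = 3.25
t_3 = 3
a_4 = 2.5
b_4 = 5.25
c_4 = 1
t_4 = 3.5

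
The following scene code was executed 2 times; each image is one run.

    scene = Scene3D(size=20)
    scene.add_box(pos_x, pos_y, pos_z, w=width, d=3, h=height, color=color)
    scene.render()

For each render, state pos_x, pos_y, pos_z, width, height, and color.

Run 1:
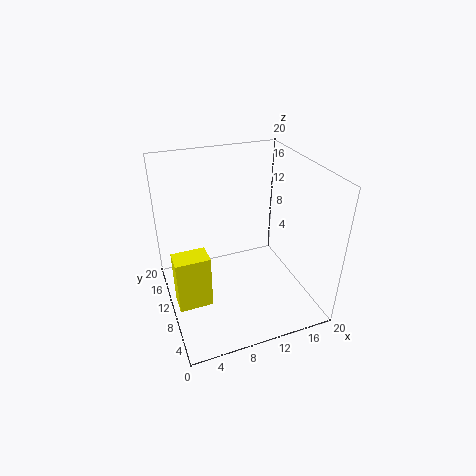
pos_x = 0.5; pos_y = 6.5; pos_z = 2.5; width = 4.5; height = 7.5; color = 'yellow'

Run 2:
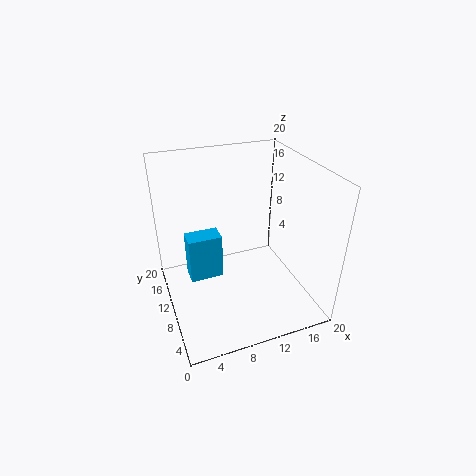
pos_x = 3.5; pos_y = 12.5; pos_z = 2; width = 5; height = 7; color = 'deepskyblue'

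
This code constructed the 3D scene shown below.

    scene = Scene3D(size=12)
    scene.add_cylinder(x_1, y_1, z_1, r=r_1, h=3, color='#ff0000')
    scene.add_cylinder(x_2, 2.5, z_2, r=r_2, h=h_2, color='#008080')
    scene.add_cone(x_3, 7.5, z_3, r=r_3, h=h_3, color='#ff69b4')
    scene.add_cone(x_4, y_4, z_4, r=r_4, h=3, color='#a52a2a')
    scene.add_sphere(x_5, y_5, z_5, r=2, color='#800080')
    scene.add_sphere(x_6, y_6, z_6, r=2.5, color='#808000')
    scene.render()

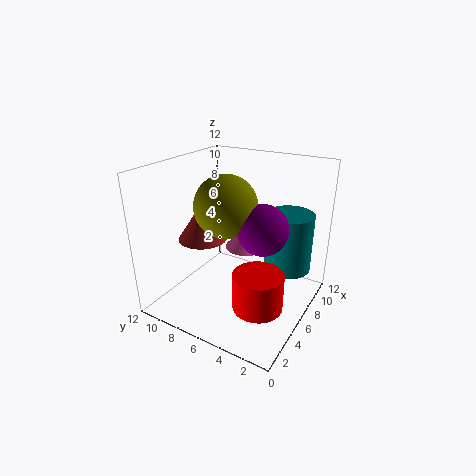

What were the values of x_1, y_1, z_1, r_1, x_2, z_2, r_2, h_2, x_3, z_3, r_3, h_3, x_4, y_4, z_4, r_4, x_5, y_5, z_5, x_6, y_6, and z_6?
x_1 = 4
y_1 = 3
z_1 = 1.5
r_1 = 2
x_2 = 8.5
z_2 = 3
r_2 = 2
h_2 = 5
x_3 = 10
z_3 = 3
r_3 = 2
h_3 = 2
x_4 = 4.5
y_4 = 8.5
z_4 = 6
r_4 = 2
x_5 = 5.5
y_5 = 3.5
z_5 = 7.5
x_6 = 5
y_6 = 6.5
z_6 = 9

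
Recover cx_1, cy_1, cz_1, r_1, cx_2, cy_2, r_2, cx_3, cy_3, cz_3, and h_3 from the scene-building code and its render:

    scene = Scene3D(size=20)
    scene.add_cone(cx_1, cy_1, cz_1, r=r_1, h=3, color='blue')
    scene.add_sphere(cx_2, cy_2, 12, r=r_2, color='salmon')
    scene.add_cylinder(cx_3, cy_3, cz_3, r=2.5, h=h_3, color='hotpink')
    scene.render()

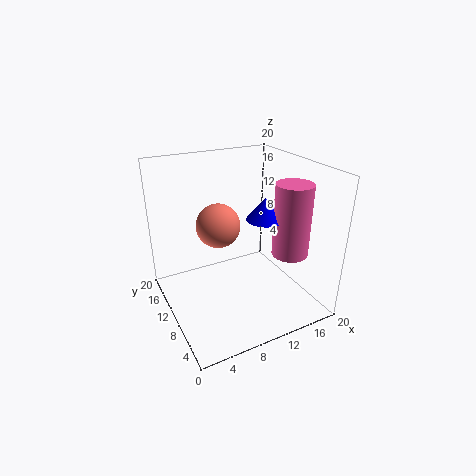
cx_1 = 13; cy_1 = 8; cz_1 = 13; r_1 = 2.5; cx_2 = 7.5; cy_2 = 11; r_2 = 3; cx_3 = 16; cy_3 = 6; cz_3 = 8; h_3 = 10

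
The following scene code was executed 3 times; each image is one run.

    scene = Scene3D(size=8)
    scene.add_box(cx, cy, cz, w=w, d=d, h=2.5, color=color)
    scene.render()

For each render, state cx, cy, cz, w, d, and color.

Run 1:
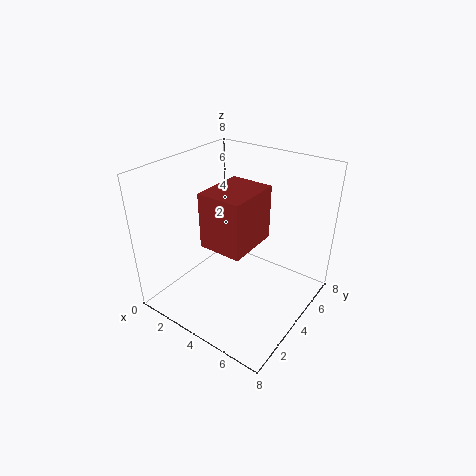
cx = 4.5
cy = 0.5
cz = 5.5
w = 2
d = 2.5
color = 'brown'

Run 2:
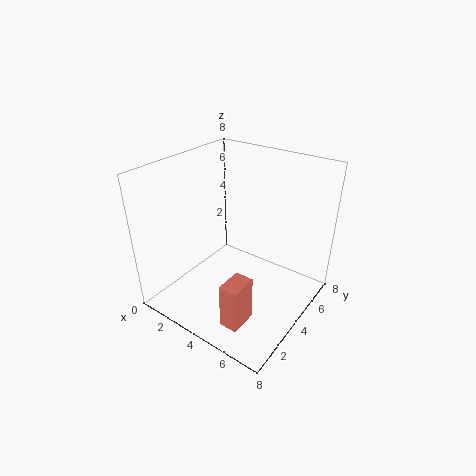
cx = 5
cy = 1
cz = 0.5
w = 1
d = 1.5
color = 'salmon'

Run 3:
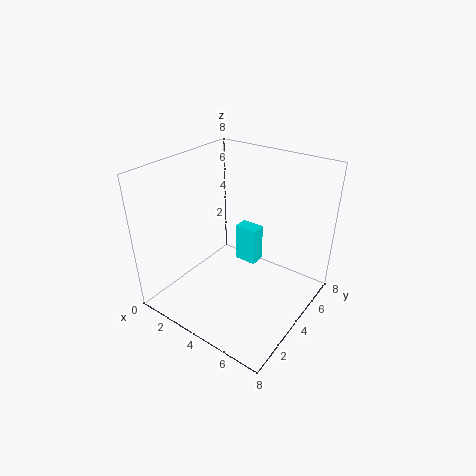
cx = 2
cy = 6.5
cz = 0.5
w = 1.5
d = 1
color = 'cyan'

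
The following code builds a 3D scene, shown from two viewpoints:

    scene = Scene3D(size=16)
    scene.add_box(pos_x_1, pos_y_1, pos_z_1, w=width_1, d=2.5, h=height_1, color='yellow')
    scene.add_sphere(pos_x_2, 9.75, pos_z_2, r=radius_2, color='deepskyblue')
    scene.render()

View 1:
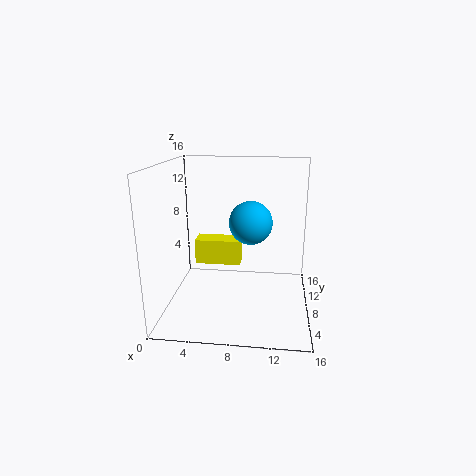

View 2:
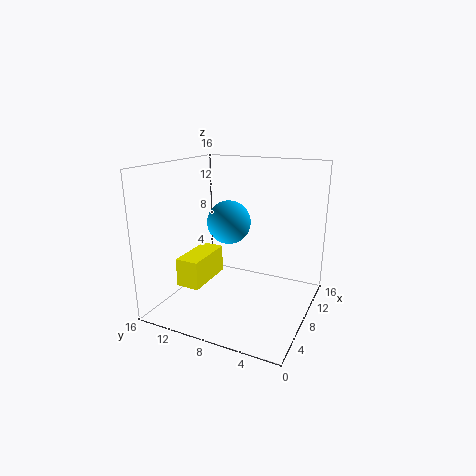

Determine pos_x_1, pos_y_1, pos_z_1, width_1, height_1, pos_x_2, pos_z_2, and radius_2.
pos_x_1 = 2.5, pos_y_1 = 10, pos_z_1 = 3.75, width_1 = 5.5, height_1 = 3, pos_x_2 = 9.25, pos_z_2 = 9.25, radius_2 = 2.5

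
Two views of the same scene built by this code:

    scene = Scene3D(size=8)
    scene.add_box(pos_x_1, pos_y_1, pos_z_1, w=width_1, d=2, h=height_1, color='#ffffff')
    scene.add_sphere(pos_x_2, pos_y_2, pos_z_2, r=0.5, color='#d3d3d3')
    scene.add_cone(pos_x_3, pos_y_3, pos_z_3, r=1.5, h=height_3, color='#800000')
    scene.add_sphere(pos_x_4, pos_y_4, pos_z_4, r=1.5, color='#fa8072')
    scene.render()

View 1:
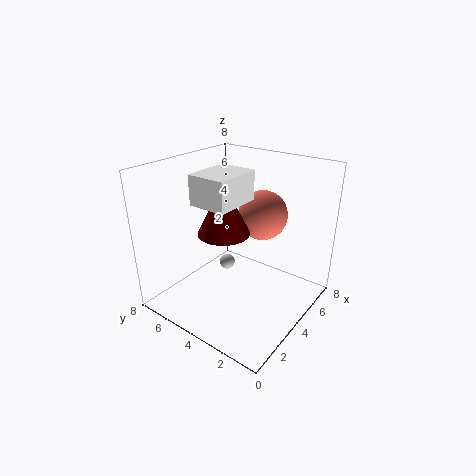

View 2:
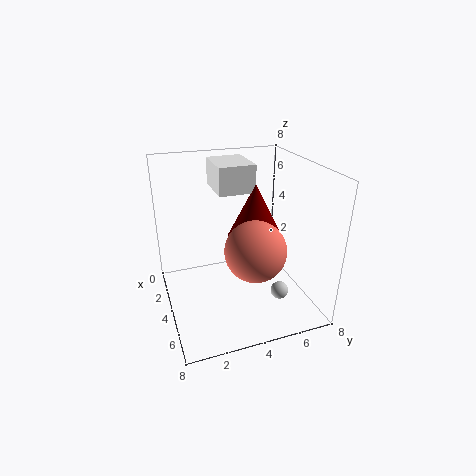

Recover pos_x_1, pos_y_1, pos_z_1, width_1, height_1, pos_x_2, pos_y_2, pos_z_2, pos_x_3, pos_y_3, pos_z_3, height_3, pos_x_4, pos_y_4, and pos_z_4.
pos_x_1 = 1.5; pos_y_1 = 3; pos_z_1 = 6.5; width_1 = 2.5; height_1 = 1.5; pos_x_2 = 5.5; pos_y_2 = 6; pos_z_2 = 1; pos_x_3 = 4; pos_y_3 = 5; pos_z_3 = 4; height_3 = 3; pos_x_4 = 6.5; pos_y_4 = 4; pos_z_4 = 4.5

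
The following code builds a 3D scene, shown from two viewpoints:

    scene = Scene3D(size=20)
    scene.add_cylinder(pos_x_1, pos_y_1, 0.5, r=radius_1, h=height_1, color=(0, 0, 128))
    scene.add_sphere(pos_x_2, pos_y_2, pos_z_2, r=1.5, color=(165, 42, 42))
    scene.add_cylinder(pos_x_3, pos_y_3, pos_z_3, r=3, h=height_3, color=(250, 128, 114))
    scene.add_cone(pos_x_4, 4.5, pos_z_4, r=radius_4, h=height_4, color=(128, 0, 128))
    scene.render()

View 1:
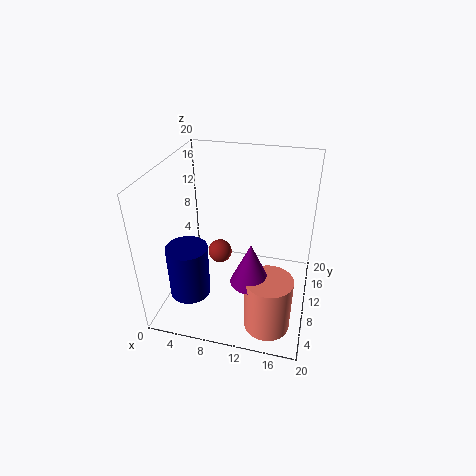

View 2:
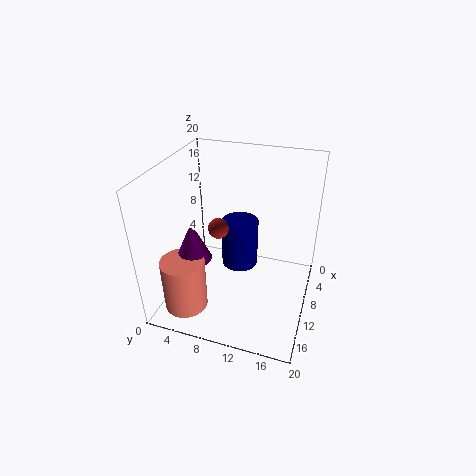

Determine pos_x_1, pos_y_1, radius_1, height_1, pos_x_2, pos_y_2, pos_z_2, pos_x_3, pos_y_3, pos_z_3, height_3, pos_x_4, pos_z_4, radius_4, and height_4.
pos_x_1 = 3
pos_y_1 = 8
radius_1 = 3
height_1 = 8
pos_x_2 = 8.5
pos_y_2 = 6.5
pos_z_2 = 10
pos_x_3 = 15.5
pos_y_3 = 4
pos_z_3 = 1
height_3 = 7.5
pos_x_4 = 13
pos_z_4 = 7.5
radius_4 = 2.5
height_4 = 5.5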